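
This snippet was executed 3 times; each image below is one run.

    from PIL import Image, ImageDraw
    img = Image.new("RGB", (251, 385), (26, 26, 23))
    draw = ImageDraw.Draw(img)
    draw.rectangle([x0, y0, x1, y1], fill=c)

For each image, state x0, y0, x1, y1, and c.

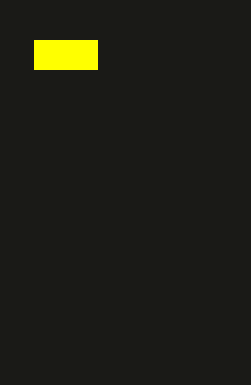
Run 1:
x0 = 34
y0 = 40
x1 = 97
y1 = 69
c = 'yellow'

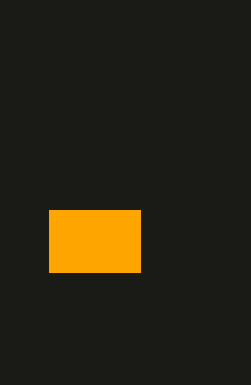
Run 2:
x0 = 49
y0 = 210
x1 = 140
y1 = 272
c = 'orange'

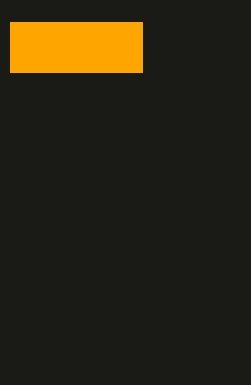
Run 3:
x0 = 10, y0 = 22, x1 = 142, y1 = 72, c = 'orange'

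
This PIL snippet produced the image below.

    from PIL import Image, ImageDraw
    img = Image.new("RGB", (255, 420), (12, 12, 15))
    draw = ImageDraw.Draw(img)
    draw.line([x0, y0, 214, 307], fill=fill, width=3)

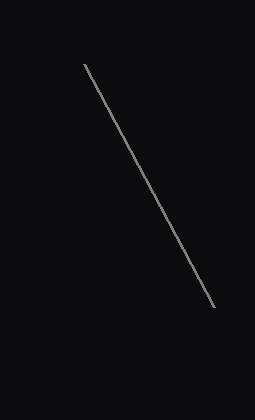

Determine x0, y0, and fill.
x0 = 84, y0 = 64, fill = 'gray'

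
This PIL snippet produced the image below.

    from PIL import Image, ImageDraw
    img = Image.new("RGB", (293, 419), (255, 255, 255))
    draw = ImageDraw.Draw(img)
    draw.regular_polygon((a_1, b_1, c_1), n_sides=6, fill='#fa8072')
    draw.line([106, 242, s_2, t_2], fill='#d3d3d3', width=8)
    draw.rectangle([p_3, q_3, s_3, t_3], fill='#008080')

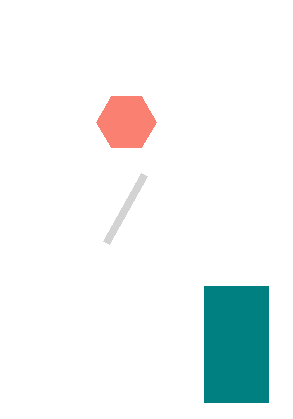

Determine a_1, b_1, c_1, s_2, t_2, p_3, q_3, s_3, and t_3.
a_1 = 126; b_1 = 122; c_1 = 30; s_2 = 144; t_2 = 174; p_3 = 204; q_3 = 286; s_3 = 268; t_3 = 402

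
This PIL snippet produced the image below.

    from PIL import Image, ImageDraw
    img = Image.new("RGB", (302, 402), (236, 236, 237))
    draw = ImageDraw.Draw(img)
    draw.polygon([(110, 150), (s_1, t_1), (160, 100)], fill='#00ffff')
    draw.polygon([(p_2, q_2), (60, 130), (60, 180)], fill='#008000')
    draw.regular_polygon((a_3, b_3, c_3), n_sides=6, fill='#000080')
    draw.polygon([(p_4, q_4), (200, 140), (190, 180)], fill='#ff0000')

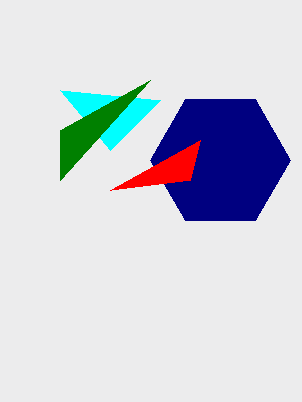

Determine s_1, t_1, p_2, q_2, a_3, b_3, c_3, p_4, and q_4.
s_1 = 60
t_1 = 90
p_2 = 150
q_2 = 80
a_3 = 220
b_3 = 160
c_3 = 70
p_4 = 110
q_4 = 190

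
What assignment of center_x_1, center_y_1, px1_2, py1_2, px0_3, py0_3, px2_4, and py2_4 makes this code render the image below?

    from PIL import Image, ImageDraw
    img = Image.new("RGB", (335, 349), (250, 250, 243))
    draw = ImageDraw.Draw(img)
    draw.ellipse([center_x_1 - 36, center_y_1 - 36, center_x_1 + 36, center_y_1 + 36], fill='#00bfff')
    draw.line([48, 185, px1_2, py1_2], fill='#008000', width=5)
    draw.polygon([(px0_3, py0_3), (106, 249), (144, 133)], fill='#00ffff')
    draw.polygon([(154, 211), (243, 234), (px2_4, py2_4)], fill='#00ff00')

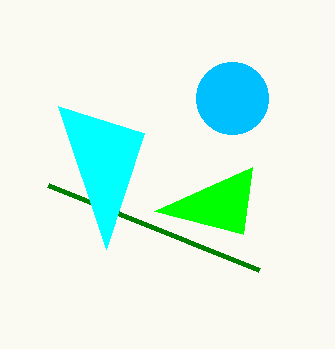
center_x_1 = 232
center_y_1 = 98
px1_2 = 259
py1_2 = 270
px0_3 = 58
py0_3 = 106
px2_4 = 252
py2_4 = 167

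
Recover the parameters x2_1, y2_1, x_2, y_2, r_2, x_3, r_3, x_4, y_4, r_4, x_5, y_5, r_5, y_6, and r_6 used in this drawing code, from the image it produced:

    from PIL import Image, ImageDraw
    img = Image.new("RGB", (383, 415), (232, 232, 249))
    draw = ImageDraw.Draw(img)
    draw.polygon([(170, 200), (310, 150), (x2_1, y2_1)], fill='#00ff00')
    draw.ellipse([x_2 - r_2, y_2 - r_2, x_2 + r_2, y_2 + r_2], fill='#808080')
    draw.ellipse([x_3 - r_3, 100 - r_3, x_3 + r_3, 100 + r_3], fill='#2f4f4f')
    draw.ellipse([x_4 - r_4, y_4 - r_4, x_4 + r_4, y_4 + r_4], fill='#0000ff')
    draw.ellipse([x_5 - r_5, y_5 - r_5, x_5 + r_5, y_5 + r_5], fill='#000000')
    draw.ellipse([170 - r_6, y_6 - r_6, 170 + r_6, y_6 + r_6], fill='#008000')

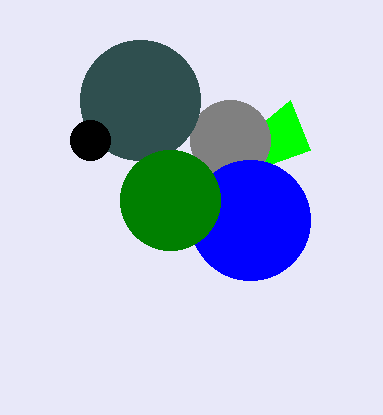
x2_1 = 290, y2_1 = 100, x_2 = 230, y_2 = 140, r_2 = 40, x_3 = 140, r_3 = 60, x_4 = 250, y_4 = 220, r_4 = 60, x_5 = 90, y_5 = 140, r_5 = 20, y_6 = 200, r_6 = 50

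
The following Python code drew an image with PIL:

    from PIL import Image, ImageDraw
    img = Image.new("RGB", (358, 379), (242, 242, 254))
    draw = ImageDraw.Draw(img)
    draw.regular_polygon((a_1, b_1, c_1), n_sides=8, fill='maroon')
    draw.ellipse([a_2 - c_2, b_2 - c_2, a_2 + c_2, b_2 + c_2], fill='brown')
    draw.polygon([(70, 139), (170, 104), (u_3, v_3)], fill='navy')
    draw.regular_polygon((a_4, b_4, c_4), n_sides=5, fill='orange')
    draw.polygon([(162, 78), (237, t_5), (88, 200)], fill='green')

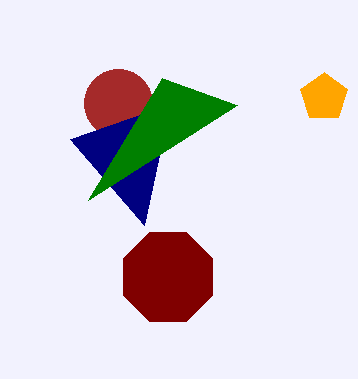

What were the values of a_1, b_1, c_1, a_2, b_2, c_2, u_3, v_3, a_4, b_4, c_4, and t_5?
a_1 = 168, b_1 = 277, c_1 = 48, a_2 = 118, b_2 = 103, c_2 = 34, u_3 = 144, v_3 = 225, a_4 = 324, b_4 = 97, c_4 = 25, t_5 = 105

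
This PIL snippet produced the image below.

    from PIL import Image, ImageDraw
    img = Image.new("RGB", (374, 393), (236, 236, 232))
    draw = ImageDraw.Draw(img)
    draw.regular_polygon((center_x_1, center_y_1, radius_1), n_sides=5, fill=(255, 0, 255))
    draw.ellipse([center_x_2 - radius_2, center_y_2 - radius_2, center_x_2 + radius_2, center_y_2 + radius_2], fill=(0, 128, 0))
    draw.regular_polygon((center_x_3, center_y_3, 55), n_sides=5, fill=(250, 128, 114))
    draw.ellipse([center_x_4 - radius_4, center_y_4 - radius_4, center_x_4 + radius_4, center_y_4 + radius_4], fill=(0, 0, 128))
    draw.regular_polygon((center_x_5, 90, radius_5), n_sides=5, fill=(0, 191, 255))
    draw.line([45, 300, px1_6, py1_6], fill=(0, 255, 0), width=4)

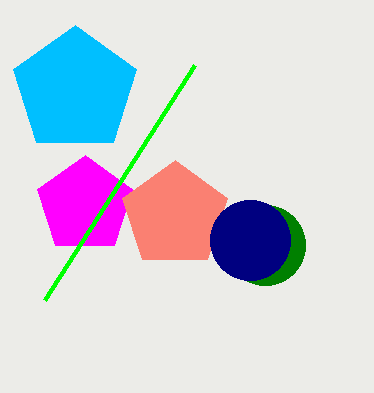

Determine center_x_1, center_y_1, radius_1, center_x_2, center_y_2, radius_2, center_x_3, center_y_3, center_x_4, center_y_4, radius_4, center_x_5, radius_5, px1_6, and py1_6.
center_x_1 = 85
center_y_1 = 205
radius_1 = 50
center_x_2 = 265
center_y_2 = 245
radius_2 = 40
center_x_3 = 175
center_y_3 = 215
center_x_4 = 250
center_y_4 = 240
radius_4 = 40
center_x_5 = 75
radius_5 = 65
px1_6 = 195
py1_6 = 65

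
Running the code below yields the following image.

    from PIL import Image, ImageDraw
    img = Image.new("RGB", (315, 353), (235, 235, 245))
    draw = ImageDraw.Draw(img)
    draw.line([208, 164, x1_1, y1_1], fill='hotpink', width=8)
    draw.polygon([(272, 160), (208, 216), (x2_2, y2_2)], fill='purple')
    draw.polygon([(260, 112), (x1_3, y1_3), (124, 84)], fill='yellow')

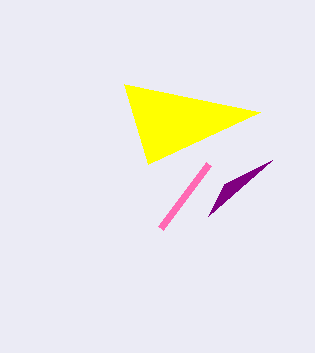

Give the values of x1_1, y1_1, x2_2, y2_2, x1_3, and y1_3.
x1_1 = 160, y1_1 = 228, x2_2 = 224, y2_2 = 184, x1_3 = 148, y1_3 = 164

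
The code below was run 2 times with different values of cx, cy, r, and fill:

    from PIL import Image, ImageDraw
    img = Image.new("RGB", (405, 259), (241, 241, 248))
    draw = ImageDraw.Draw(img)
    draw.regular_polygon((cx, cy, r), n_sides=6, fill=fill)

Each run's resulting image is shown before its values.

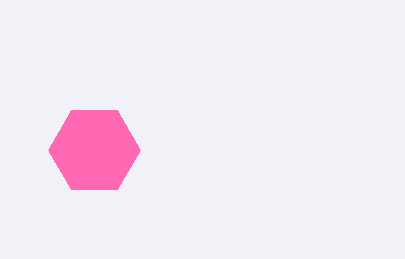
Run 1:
cx = 94
cy = 150
r = 46
fill = 'hotpink'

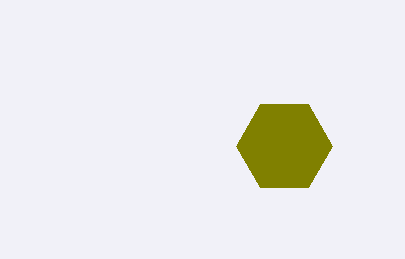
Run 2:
cx = 284
cy = 146
r = 48
fill = 'olive'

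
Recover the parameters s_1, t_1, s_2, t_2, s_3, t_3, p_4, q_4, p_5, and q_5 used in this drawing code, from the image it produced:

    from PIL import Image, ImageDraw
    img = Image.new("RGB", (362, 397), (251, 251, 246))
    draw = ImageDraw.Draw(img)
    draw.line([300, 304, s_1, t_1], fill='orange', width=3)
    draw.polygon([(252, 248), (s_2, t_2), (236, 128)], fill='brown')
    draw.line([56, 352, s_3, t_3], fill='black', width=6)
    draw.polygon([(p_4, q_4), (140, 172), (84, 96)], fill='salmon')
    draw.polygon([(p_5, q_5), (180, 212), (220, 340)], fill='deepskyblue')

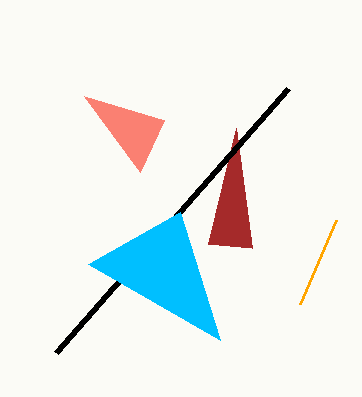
s_1 = 336
t_1 = 220
s_2 = 208
t_2 = 244
s_3 = 288
t_3 = 88
p_4 = 164
q_4 = 120
p_5 = 88
q_5 = 264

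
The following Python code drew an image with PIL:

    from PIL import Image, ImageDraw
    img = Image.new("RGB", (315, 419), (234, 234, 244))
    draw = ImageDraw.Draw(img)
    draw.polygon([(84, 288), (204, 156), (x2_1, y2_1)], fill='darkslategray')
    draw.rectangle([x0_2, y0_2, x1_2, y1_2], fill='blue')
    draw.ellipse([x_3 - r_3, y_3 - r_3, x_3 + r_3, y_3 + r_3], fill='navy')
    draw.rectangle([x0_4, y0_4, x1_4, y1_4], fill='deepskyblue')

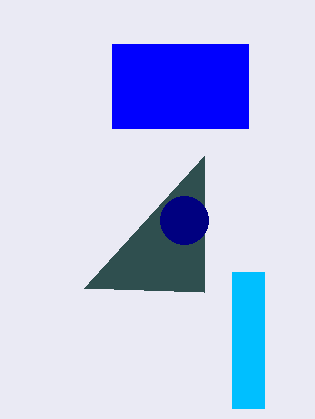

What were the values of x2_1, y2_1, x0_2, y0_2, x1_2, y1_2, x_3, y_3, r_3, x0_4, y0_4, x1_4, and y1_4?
x2_1 = 204
y2_1 = 292
x0_2 = 112
y0_2 = 44
x1_2 = 248
y1_2 = 128
x_3 = 184
y_3 = 220
r_3 = 24
x0_4 = 232
y0_4 = 272
x1_4 = 264
y1_4 = 408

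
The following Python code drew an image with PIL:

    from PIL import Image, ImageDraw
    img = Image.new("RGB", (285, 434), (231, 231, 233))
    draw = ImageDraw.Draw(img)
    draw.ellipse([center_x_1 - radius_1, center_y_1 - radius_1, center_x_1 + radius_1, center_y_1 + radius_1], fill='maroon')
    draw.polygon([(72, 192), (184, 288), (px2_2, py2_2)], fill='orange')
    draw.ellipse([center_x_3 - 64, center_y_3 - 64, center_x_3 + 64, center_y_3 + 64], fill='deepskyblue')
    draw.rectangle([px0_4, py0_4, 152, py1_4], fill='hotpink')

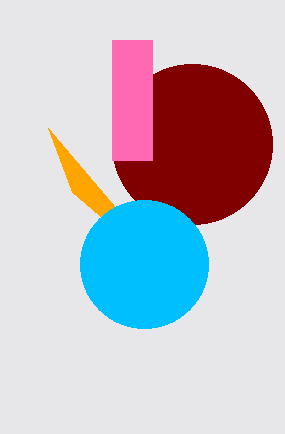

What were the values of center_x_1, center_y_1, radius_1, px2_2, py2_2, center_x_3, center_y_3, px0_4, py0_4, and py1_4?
center_x_1 = 192, center_y_1 = 144, radius_1 = 80, px2_2 = 48, py2_2 = 128, center_x_3 = 144, center_y_3 = 264, px0_4 = 112, py0_4 = 40, py1_4 = 160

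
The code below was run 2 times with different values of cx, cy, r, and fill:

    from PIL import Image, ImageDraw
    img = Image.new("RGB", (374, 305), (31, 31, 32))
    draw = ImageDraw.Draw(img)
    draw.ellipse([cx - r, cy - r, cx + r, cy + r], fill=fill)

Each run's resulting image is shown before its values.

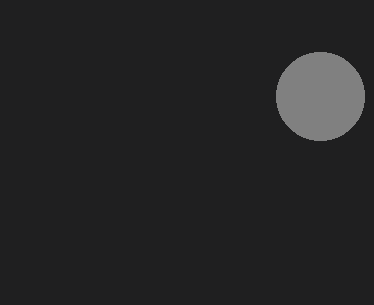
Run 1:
cx = 320
cy = 96
r = 44
fill = 'gray'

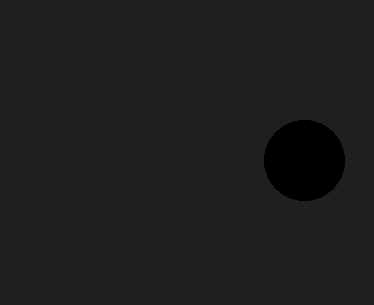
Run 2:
cx = 304; cy = 160; r = 40; fill = 'black'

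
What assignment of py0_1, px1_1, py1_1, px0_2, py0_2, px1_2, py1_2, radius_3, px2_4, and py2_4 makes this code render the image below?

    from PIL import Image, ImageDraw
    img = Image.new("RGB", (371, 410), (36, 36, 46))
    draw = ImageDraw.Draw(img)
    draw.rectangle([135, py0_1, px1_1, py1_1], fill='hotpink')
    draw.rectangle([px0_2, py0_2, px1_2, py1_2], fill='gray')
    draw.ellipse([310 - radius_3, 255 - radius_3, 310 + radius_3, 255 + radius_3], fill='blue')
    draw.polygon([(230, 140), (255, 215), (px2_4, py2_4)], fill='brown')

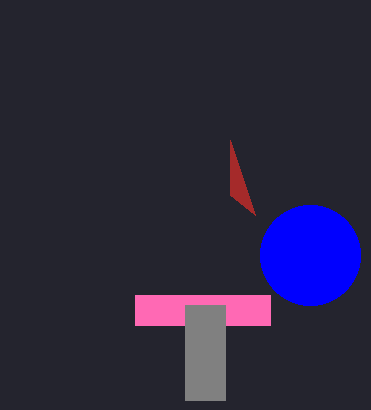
py0_1 = 295; px1_1 = 270; py1_1 = 325; px0_2 = 185; py0_2 = 305; px1_2 = 225; py1_2 = 400; radius_3 = 50; px2_4 = 230; py2_4 = 195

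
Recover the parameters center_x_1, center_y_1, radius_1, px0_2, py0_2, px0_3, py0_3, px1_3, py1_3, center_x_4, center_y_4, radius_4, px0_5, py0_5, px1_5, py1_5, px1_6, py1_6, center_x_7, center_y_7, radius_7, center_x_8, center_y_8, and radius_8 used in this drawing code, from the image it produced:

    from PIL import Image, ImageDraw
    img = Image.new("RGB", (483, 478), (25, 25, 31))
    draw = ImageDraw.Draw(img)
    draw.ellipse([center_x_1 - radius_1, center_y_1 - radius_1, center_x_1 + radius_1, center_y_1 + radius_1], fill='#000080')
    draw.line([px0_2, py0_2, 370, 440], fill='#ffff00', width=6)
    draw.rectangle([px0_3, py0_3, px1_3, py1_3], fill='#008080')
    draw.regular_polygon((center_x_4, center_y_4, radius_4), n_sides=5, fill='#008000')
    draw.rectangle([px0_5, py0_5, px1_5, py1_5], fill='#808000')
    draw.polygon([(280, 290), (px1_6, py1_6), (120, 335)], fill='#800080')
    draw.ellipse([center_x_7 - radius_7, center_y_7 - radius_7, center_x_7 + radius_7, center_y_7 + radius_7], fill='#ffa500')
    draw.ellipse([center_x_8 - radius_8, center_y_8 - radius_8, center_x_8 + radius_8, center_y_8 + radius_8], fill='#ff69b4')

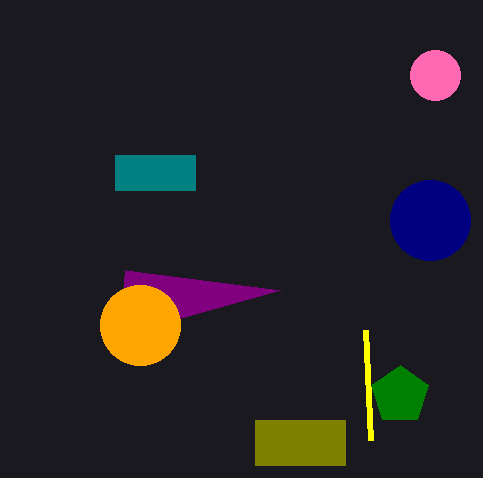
center_x_1 = 430; center_y_1 = 220; radius_1 = 40; px0_2 = 365; py0_2 = 330; px0_3 = 115; py0_3 = 155; px1_3 = 195; py1_3 = 190; center_x_4 = 400; center_y_4 = 395; radius_4 = 30; px0_5 = 255; py0_5 = 420; px1_5 = 345; py1_5 = 465; px1_6 = 125; py1_6 = 270; center_x_7 = 140; center_y_7 = 325; radius_7 = 40; center_x_8 = 435; center_y_8 = 75; radius_8 = 25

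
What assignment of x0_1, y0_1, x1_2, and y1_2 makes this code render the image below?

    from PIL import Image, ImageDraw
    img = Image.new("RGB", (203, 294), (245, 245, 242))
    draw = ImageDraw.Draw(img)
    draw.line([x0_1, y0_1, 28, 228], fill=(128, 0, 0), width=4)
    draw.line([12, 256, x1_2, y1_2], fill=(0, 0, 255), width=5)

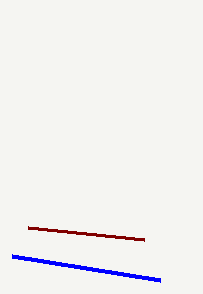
x0_1 = 144
y0_1 = 240
x1_2 = 160
y1_2 = 280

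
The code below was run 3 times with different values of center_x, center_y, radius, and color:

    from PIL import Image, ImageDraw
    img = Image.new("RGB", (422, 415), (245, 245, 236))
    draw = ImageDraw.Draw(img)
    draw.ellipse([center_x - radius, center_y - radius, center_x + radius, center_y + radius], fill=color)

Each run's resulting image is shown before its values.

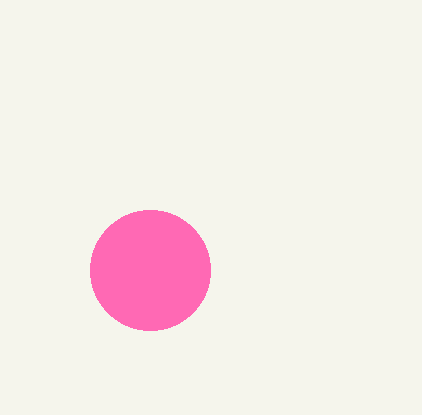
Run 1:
center_x = 150
center_y = 270
radius = 60
color = 'hotpink'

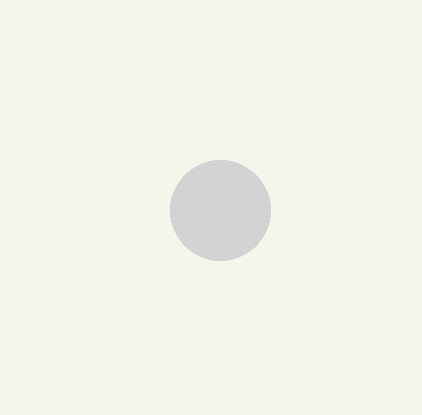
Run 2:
center_x = 220, center_y = 210, radius = 50, color = 'lightgray'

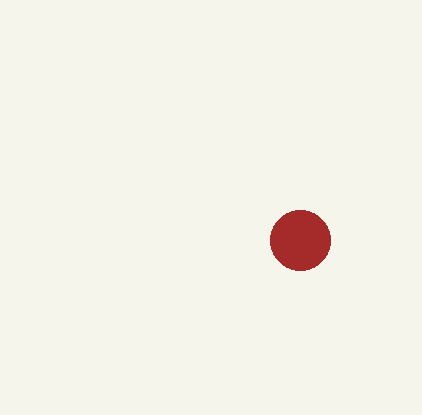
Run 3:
center_x = 300
center_y = 240
radius = 30
color = 'brown'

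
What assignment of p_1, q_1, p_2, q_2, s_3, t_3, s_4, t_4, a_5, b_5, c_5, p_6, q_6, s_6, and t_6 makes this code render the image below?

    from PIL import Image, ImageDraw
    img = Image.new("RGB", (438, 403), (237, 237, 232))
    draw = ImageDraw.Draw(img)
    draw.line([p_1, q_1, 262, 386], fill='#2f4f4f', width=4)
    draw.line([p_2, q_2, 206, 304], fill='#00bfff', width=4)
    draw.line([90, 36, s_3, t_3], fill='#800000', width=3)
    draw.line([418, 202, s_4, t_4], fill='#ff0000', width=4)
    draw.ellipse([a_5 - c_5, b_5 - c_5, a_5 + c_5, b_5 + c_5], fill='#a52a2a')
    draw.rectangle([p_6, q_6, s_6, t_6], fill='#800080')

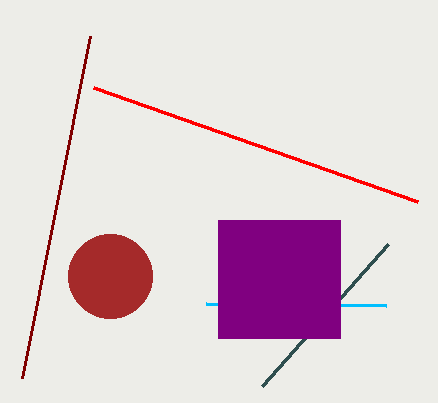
p_1 = 388, q_1 = 244, p_2 = 386, q_2 = 306, s_3 = 22, t_3 = 378, s_4 = 94, t_4 = 88, a_5 = 110, b_5 = 276, c_5 = 42, p_6 = 218, q_6 = 220, s_6 = 340, t_6 = 338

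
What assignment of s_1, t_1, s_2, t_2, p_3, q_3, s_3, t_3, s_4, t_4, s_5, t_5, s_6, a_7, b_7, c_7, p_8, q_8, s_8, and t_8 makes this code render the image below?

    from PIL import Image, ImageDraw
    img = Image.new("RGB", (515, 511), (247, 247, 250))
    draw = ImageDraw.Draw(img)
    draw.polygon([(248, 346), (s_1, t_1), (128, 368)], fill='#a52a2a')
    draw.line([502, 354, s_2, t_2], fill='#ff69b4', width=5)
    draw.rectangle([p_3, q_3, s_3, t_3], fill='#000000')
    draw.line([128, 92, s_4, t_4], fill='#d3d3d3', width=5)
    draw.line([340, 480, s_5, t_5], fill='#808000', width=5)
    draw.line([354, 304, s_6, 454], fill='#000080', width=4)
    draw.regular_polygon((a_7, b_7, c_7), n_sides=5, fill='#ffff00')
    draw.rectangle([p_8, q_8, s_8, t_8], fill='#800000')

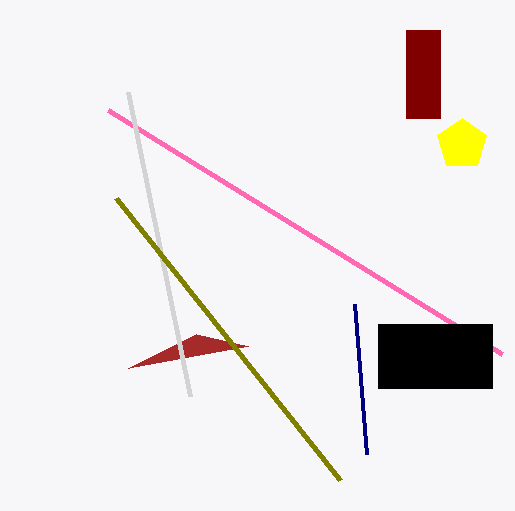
s_1 = 196
t_1 = 334
s_2 = 108
t_2 = 110
p_3 = 378
q_3 = 324
s_3 = 492
t_3 = 388
s_4 = 190
t_4 = 396
s_5 = 116
t_5 = 198
s_6 = 366
a_7 = 462
b_7 = 144
c_7 = 26
p_8 = 406
q_8 = 30
s_8 = 440
t_8 = 118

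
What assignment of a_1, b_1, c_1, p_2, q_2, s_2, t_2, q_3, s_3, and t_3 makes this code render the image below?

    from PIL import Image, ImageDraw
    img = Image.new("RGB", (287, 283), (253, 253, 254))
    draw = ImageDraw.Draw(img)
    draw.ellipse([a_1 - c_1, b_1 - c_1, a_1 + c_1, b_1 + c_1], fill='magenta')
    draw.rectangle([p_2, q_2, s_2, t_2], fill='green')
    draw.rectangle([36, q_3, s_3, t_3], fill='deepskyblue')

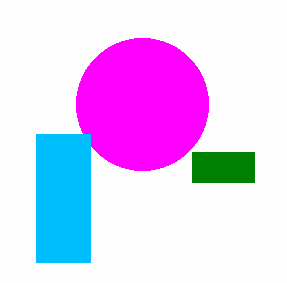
a_1 = 142, b_1 = 104, c_1 = 66, p_2 = 192, q_2 = 152, s_2 = 254, t_2 = 182, q_3 = 134, s_3 = 90, t_3 = 262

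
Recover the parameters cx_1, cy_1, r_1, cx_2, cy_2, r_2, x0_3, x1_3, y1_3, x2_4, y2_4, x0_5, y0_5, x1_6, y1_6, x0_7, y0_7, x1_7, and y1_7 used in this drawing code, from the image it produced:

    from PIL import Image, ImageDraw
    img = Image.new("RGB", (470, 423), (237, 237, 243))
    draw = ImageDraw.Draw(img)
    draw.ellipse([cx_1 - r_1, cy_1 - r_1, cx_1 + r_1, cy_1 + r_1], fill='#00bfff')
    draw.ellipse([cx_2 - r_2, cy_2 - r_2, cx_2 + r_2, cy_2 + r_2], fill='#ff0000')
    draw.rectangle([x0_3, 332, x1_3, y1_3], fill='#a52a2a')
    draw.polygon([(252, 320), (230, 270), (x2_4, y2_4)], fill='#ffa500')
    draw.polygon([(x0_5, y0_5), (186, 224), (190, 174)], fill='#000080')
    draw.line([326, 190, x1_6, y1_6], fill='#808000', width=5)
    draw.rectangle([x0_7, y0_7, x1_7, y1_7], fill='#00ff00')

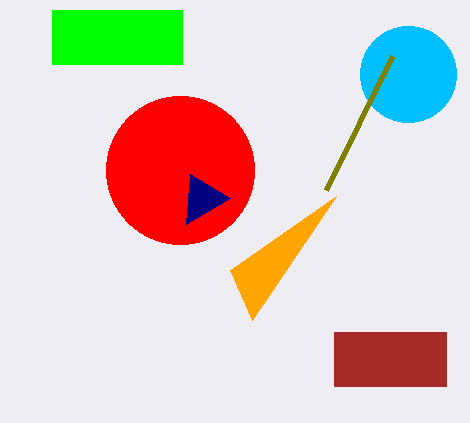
cx_1 = 408, cy_1 = 74, r_1 = 48, cx_2 = 180, cy_2 = 170, r_2 = 74, x0_3 = 334, x1_3 = 446, y1_3 = 386, x2_4 = 336, y2_4 = 196, x0_5 = 230, y0_5 = 198, x1_6 = 392, y1_6 = 56, x0_7 = 52, y0_7 = 10, x1_7 = 182, y1_7 = 64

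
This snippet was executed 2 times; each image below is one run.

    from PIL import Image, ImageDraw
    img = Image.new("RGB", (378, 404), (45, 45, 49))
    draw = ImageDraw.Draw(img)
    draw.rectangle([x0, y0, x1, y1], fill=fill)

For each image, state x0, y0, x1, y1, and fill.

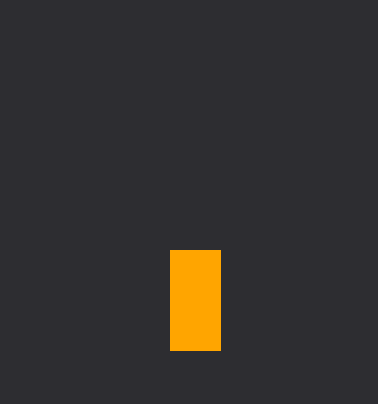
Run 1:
x0 = 170; y0 = 250; x1 = 220; y1 = 350; fill = 'orange'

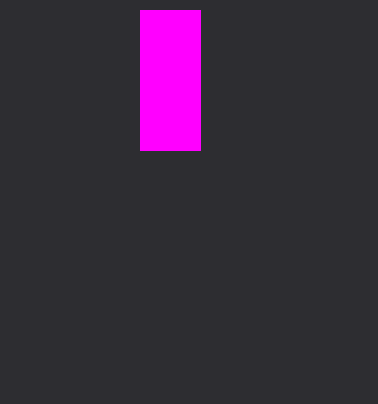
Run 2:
x0 = 140, y0 = 10, x1 = 200, y1 = 150, fill = 'magenta'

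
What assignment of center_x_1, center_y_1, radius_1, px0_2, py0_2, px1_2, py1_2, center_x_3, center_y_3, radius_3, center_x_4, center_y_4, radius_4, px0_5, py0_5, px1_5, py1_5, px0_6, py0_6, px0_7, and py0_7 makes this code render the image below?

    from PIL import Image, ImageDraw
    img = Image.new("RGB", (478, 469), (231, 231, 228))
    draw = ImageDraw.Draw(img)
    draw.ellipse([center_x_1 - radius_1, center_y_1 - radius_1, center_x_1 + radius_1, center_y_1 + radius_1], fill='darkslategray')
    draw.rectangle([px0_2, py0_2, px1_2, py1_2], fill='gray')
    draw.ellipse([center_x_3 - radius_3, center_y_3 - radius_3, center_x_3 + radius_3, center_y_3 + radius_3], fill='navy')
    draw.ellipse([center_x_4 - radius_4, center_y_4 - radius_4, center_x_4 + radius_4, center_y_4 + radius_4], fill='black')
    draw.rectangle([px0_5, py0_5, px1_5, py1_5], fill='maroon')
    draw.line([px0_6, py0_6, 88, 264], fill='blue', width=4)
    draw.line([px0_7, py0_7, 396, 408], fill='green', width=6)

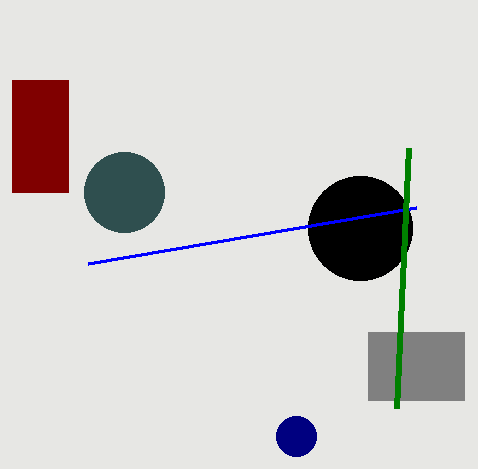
center_x_1 = 124
center_y_1 = 192
radius_1 = 40
px0_2 = 368
py0_2 = 332
px1_2 = 464
py1_2 = 400
center_x_3 = 296
center_y_3 = 436
radius_3 = 20
center_x_4 = 360
center_y_4 = 228
radius_4 = 52
px0_5 = 12
py0_5 = 80
px1_5 = 68
py1_5 = 192
px0_6 = 416
py0_6 = 208
px0_7 = 408
py0_7 = 148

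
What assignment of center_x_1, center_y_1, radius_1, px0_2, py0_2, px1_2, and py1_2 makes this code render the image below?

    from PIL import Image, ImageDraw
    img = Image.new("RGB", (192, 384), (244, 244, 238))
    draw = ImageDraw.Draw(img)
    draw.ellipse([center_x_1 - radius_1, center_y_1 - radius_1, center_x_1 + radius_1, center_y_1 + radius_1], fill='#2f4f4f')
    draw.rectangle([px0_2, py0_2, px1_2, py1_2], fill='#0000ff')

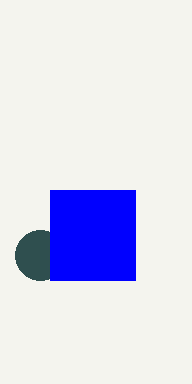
center_x_1 = 40, center_y_1 = 255, radius_1 = 25, px0_2 = 50, py0_2 = 190, px1_2 = 135, py1_2 = 280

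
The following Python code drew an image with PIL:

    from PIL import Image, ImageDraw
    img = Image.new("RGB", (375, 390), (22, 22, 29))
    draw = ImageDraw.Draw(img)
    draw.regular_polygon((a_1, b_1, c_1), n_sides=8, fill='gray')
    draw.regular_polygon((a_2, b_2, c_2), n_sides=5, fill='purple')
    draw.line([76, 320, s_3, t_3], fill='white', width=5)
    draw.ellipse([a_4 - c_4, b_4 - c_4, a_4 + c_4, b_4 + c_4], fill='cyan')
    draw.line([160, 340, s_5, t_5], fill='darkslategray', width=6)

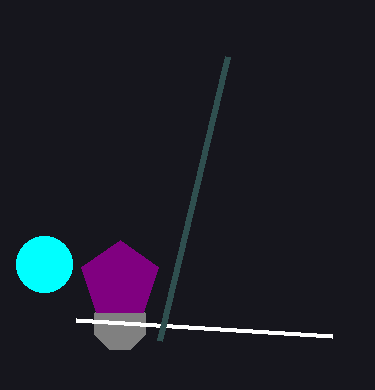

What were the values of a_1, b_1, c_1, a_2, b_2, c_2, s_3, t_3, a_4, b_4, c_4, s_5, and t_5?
a_1 = 120; b_1 = 324; c_1 = 28; a_2 = 120; b_2 = 280; c_2 = 40; s_3 = 332; t_3 = 336; a_4 = 44; b_4 = 264; c_4 = 28; s_5 = 228; t_5 = 56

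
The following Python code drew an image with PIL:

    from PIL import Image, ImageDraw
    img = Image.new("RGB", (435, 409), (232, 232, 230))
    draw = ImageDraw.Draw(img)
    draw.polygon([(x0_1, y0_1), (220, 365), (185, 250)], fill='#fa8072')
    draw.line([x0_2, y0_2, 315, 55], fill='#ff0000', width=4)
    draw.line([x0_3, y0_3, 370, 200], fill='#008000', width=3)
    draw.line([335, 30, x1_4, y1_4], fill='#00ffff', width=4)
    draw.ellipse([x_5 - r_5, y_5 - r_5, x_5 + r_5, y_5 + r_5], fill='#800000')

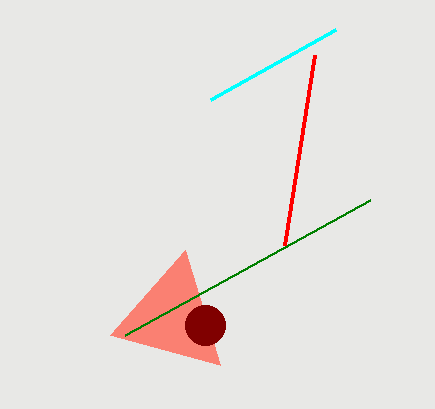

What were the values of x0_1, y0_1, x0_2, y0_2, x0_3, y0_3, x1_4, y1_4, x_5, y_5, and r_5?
x0_1 = 110
y0_1 = 335
x0_2 = 285
y0_2 = 245
x0_3 = 125
y0_3 = 335
x1_4 = 210
y1_4 = 100
x_5 = 205
y_5 = 325
r_5 = 20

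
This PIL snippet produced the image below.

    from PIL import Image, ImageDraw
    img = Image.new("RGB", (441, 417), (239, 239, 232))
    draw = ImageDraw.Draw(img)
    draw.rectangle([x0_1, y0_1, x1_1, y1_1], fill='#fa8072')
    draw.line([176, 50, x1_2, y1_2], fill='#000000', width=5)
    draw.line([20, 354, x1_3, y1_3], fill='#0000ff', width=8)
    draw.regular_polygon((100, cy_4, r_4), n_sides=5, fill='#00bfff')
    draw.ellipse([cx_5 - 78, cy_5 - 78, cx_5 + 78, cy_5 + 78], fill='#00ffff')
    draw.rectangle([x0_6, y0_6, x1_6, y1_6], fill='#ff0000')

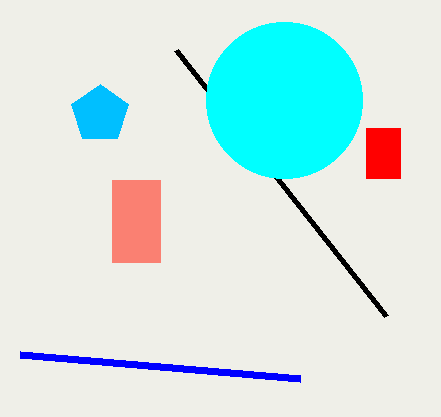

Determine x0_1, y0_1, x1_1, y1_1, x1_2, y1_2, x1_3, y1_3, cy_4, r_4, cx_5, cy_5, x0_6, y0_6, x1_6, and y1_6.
x0_1 = 112
y0_1 = 180
x1_1 = 160
y1_1 = 262
x1_2 = 386
y1_2 = 316
x1_3 = 300
y1_3 = 378
cy_4 = 114
r_4 = 30
cx_5 = 284
cy_5 = 100
x0_6 = 366
y0_6 = 128
x1_6 = 400
y1_6 = 178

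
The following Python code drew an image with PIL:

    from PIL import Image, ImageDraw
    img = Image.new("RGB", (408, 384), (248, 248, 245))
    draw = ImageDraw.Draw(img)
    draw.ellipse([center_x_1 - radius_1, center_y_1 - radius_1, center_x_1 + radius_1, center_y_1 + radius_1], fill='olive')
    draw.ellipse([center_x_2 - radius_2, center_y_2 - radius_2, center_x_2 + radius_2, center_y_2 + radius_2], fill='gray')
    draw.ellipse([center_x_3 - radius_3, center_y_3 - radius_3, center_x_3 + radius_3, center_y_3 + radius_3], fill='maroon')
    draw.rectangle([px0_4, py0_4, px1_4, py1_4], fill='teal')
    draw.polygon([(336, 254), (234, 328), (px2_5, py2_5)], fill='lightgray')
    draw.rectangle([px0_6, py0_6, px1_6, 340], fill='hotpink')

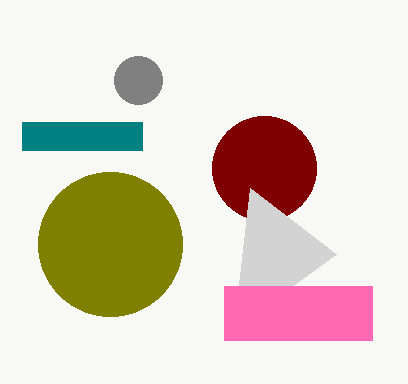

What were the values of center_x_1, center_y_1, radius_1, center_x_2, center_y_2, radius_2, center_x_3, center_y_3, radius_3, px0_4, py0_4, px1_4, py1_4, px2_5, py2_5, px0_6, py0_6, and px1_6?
center_x_1 = 110, center_y_1 = 244, radius_1 = 72, center_x_2 = 138, center_y_2 = 80, radius_2 = 24, center_x_3 = 264, center_y_3 = 168, radius_3 = 52, px0_4 = 22, py0_4 = 122, px1_4 = 142, py1_4 = 150, px2_5 = 250, py2_5 = 188, px0_6 = 224, py0_6 = 286, px1_6 = 372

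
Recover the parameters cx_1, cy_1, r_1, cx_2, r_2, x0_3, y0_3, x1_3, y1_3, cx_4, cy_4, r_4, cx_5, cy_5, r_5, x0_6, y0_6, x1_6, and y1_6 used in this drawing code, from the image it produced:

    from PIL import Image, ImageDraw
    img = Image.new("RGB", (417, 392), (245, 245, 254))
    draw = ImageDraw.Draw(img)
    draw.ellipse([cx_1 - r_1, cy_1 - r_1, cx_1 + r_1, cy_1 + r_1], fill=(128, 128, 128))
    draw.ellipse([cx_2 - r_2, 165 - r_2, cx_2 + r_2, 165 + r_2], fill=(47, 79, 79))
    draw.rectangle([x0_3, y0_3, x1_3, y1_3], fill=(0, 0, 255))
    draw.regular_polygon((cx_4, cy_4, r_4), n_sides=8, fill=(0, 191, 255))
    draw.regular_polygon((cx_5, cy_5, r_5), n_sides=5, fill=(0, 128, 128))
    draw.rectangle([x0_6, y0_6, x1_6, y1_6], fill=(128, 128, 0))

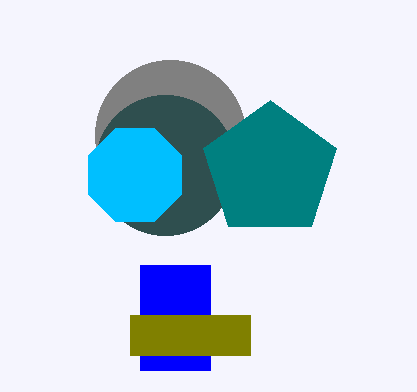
cx_1 = 170, cy_1 = 135, r_1 = 75, cx_2 = 165, r_2 = 70, x0_3 = 140, y0_3 = 265, x1_3 = 210, y1_3 = 370, cx_4 = 135, cy_4 = 175, r_4 = 50, cx_5 = 270, cy_5 = 170, r_5 = 70, x0_6 = 130, y0_6 = 315, x1_6 = 250, y1_6 = 355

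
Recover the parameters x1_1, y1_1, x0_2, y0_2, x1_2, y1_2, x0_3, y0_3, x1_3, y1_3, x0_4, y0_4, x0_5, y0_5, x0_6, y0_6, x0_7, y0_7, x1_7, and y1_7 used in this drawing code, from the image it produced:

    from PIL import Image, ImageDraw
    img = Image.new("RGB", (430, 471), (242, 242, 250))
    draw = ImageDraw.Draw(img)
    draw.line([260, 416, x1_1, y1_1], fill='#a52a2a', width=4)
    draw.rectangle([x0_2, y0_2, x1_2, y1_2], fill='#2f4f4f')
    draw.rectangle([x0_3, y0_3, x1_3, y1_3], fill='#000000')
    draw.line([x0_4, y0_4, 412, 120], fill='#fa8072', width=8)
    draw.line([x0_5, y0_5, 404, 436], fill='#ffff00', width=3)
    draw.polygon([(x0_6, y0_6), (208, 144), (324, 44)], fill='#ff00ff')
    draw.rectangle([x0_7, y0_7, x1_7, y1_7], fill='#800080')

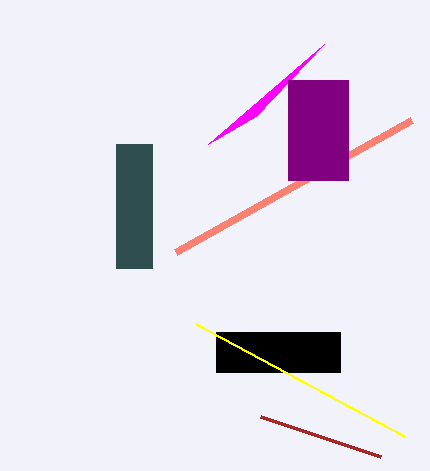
x1_1 = 380; y1_1 = 456; x0_2 = 116; y0_2 = 144; x1_2 = 152; y1_2 = 268; x0_3 = 216; y0_3 = 332; x1_3 = 340; y1_3 = 372; x0_4 = 176; y0_4 = 252; x0_5 = 196; y0_5 = 324; x0_6 = 256; y0_6 = 116; x0_7 = 288; y0_7 = 80; x1_7 = 348; y1_7 = 180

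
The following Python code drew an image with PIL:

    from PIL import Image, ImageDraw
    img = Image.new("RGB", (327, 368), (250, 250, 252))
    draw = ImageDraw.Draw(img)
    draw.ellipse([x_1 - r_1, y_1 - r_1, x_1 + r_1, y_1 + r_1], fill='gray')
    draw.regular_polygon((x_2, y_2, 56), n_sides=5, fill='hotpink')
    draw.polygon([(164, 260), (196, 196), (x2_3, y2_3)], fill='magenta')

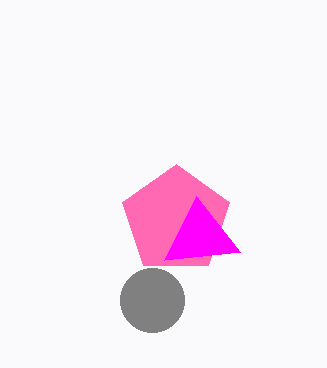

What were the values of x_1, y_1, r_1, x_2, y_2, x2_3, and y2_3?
x_1 = 152, y_1 = 300, r_1 = 32, x_2 = 176, y_2 = 220, x2_3 = 240, y2_3 = 252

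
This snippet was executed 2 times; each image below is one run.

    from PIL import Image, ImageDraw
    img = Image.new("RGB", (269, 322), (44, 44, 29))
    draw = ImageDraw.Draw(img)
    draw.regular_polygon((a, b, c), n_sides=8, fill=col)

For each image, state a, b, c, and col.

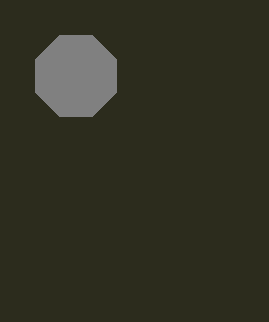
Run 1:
a = 76; b = 76; c = 44; col = 'gray'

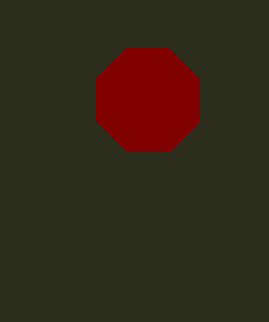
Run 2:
a = 148, b = 100, c = 56, col = 'maroon'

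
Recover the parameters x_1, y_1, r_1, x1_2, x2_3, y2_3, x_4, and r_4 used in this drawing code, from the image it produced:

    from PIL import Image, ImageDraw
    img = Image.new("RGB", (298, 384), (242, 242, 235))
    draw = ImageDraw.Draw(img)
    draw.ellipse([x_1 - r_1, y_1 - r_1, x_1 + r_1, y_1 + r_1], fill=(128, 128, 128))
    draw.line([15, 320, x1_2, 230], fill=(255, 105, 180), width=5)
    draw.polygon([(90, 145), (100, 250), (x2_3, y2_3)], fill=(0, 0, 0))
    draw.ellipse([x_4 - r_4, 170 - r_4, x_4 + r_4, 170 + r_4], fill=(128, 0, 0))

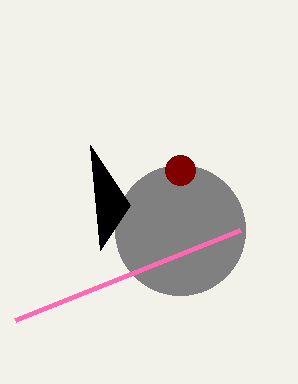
x_1 = 180
y_1 = 230
r_1 = 65
x1_2 = 240
x2_3 = 130
y2_3 = 205
x_4 = 180
r_4 = 15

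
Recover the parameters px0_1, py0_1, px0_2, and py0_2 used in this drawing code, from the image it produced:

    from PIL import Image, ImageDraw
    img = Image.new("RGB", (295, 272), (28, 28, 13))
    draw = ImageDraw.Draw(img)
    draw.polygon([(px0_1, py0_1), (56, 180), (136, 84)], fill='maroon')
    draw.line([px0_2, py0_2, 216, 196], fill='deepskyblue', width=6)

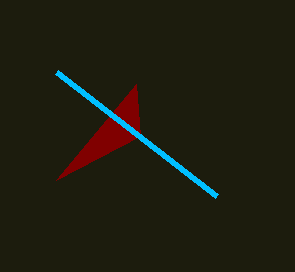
px0_1 = 140; py0_1 = 136; px0_2 = 56; py0_2 = 72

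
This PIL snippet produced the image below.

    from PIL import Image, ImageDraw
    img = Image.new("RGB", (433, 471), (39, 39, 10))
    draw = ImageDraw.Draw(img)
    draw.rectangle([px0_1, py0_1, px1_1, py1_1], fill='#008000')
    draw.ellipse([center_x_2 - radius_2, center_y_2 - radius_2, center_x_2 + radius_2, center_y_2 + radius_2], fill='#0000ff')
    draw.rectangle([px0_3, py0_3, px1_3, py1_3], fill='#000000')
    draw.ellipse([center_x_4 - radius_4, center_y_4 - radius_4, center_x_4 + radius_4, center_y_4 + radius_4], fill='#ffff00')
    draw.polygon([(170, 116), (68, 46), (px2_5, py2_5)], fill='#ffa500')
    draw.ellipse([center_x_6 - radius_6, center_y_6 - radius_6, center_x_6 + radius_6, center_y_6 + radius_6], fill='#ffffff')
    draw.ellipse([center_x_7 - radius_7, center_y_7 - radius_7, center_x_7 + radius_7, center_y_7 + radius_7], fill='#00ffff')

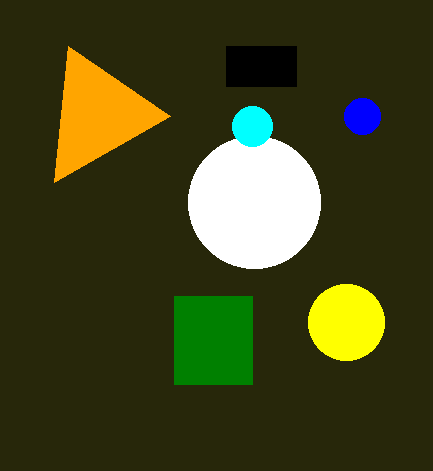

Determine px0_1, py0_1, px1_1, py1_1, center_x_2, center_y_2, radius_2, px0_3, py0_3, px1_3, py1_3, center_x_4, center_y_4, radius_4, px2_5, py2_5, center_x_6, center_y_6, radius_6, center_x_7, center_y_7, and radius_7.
px0_1 = 174
py0_1 = 296
px1_1 = 252
py1_1 = 384
center_x_2 = 362
center_y_2 = 116
radius_2 = 18
px0_3 = 226
py0_3 = 46
px1_3 = 296
py1_3 = 86
center_x_4 = 346
center_y_4 = 322
radius_4 = 38
px2_5 = 54
py2_5 = 182
center_x_6 = 254
center_y_6 = 202
radius_6 = 66
center_x_7 = 252
center_y_7 = 126
radius_7 = 20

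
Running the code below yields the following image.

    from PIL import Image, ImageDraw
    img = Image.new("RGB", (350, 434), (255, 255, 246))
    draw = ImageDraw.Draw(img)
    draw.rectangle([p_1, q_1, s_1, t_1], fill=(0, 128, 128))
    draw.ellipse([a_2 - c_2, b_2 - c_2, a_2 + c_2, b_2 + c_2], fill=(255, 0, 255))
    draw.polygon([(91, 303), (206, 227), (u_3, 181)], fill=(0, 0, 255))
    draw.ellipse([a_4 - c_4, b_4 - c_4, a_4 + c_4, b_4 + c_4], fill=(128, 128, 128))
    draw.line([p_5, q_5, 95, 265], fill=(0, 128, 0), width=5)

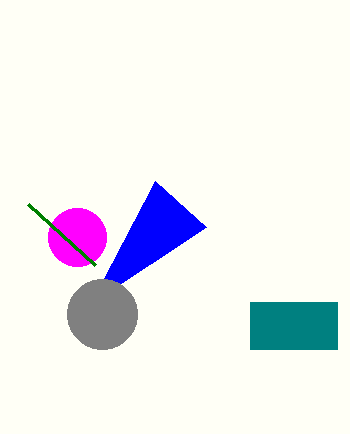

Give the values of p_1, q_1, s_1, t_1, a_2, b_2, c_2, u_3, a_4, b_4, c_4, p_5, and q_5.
p_1 = 250, q_1 = 302, s_1 = 337, t_1 = 349, a_2 = 77, b_2 = 237, c_2 = 29, u_3 = 155, a_4 = 102, b_4 = 314, c_4 = 35, p_5 = 28, q_5 = 204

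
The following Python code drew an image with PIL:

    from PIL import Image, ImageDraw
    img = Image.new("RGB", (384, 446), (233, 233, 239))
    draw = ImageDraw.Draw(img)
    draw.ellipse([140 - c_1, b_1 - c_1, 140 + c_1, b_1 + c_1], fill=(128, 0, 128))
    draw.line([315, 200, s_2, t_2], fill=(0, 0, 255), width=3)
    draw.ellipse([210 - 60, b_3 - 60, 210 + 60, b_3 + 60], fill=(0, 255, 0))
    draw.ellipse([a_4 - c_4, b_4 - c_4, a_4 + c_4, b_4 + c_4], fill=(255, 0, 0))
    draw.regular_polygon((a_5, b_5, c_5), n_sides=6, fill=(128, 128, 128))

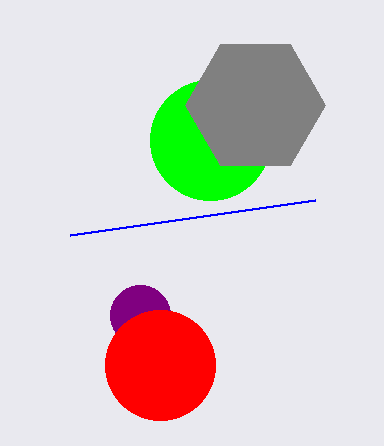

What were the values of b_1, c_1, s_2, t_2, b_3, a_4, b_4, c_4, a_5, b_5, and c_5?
b_1 = 315; c_1 = 30; s_2 = 70; t_2 = 235; b_3 = 140; a_4 = 160; b_4 = 365; c_4 = 55; a_5 = 255; b_5 = 105; c_5 = 70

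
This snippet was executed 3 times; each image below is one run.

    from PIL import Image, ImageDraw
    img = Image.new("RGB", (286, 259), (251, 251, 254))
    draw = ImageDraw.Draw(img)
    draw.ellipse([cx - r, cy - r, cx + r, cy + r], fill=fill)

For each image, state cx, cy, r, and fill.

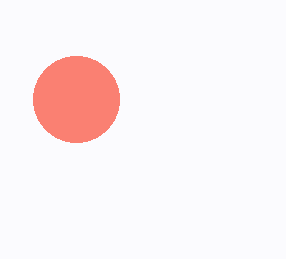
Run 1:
cx = 76; cy = 99; r = 43; fill = 'salmon'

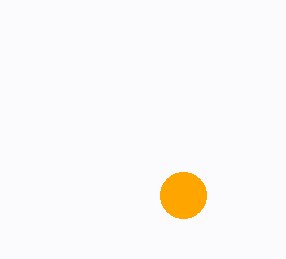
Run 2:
cx = 183
cy = 195
r = 23
fill = 'orange'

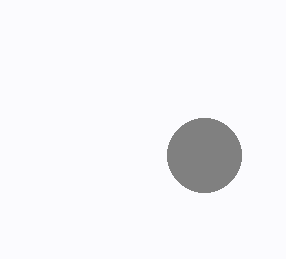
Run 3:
cx = 204, cy = 155, r = 37, fill = 'gray'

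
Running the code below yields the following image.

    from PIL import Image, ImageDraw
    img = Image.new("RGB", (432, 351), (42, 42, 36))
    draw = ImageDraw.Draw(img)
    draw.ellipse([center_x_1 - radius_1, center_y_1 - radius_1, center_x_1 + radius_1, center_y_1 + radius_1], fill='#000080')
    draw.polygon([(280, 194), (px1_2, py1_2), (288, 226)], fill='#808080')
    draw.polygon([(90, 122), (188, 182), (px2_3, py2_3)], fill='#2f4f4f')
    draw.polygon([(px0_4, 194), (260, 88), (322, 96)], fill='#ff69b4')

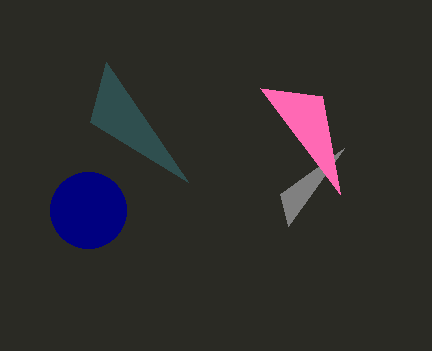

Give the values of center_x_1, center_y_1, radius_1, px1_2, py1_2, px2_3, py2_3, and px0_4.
center_x_1 = 88, center_y_1 = 210, radius_1 = 38, px1_2 = 344, py1_2 = 148, px2_3 = 106, py2_3 = 62, px0_4 = 340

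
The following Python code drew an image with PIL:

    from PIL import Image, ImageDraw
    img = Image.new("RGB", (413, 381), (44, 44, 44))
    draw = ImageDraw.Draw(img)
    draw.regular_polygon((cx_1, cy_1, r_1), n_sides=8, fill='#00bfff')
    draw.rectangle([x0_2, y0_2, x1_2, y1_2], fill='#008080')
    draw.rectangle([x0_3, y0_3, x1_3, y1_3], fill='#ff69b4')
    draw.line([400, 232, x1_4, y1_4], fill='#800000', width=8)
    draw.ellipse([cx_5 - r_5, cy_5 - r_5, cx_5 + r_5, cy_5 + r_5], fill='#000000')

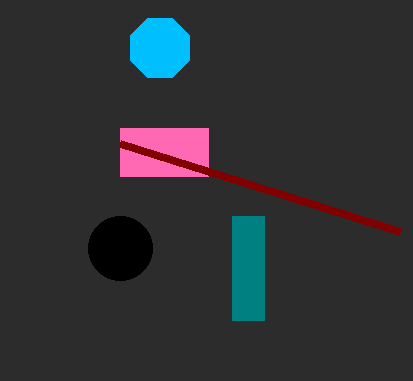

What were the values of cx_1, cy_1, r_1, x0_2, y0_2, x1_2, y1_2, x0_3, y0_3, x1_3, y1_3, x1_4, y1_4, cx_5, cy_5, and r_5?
cx_1 = 160; cy_1 = 48; r_1 = 32; x0_2 = 232; y0_2 = 216; x1_2 = 264; y1_2 = 320; x0_3 = 120; y0_3 = 128; x1_3 = 208; y1_3 = 176; x1_4 = 120; y1_4 = 144; cx_5 = 120; cy_5 = 248; r_5 = 32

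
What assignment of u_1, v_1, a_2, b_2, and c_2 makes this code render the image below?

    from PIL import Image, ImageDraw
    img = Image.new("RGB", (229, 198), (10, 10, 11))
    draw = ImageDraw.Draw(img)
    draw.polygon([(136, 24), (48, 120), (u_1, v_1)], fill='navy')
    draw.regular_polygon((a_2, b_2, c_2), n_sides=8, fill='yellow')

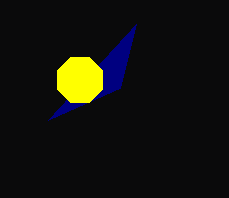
u_1 = 120, v_1 = 88, a_2 = 80, b_2 = 80, c_2 = 24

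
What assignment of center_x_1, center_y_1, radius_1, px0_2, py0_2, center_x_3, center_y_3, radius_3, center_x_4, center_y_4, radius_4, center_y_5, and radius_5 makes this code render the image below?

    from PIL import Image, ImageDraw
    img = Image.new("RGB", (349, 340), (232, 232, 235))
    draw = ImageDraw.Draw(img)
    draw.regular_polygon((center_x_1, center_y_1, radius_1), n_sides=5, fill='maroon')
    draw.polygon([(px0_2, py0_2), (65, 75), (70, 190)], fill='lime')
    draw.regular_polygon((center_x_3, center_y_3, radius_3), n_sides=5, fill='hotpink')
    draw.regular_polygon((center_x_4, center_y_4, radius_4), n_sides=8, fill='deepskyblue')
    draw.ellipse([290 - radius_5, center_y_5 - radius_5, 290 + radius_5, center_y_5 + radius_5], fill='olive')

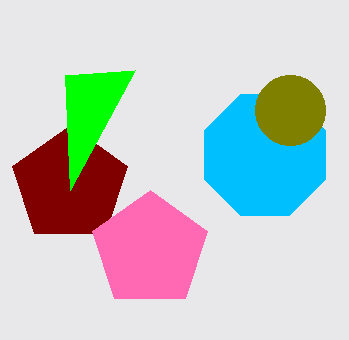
center_x_1 = 70
center_y_1 = 185
radius_1 = 60
px0_2 = 135
py0_2 = 70
center_x_3 = 150
center_y_3 = 250
radius_3 = 60
center_x_4 = 265
center_y_4 = 155
radius_4 = 65
center_y_5 = 110
radius_5 = 35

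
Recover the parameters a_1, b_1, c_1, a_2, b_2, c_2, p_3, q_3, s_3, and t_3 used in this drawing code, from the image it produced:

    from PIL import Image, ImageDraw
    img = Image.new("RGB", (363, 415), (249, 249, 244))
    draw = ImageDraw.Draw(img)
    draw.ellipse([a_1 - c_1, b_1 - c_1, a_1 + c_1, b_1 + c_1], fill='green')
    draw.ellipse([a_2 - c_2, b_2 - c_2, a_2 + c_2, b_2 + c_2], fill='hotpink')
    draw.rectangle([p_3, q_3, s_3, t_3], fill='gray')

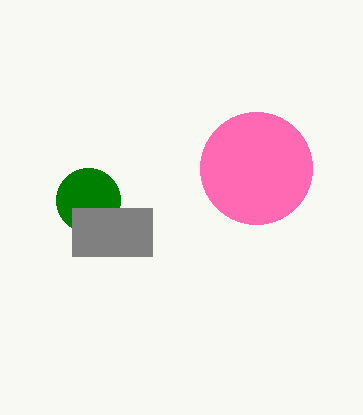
a_1 = 88; b_1 = 200; c_1 = 32; a_2 = 256; b_2 = 168; c_2 = 56; p_3 = 72; q_3 = 208; s_3 = 152; t_3 = 256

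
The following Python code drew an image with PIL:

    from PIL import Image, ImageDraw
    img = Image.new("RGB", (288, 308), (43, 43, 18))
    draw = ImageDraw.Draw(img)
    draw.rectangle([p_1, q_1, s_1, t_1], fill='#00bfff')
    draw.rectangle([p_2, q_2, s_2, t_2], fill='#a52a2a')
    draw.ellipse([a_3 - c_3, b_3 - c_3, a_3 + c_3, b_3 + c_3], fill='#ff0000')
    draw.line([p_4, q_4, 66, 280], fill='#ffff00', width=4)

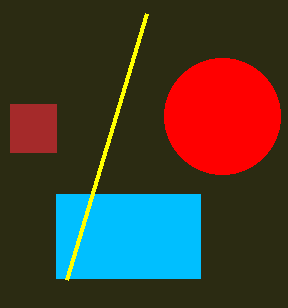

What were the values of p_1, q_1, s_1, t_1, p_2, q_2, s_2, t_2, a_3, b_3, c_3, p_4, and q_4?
p_1 = 56, q_1 = 194, s_1 = 200, t_1 = 278, p_2 = 10, q_2 = 104, s_2 = 56, t_2 = 152, a_3 = 222, b_3 = 116, c_3 = 58, p_4 = 146, q_4 = 14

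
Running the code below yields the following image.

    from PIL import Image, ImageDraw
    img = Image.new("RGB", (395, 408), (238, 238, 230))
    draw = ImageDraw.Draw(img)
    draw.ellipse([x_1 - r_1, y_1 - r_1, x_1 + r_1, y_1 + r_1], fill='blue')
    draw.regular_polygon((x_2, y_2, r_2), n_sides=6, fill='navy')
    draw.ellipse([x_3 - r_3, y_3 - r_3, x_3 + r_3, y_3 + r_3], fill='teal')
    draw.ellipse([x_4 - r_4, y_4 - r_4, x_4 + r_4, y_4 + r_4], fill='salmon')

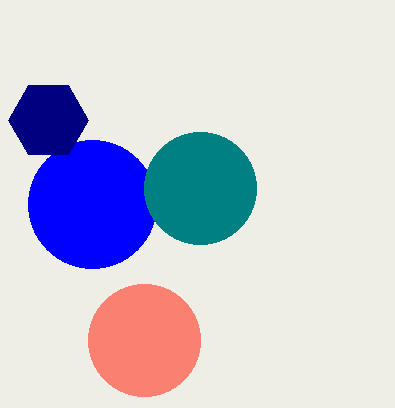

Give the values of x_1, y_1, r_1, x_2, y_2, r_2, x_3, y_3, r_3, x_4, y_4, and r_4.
x_1 = 92
y_1 = 204
r_1 = 64
x_2 = 48
y_2 = 120
r_2 = 40
x_3 = 200
y_3 = 188
r_3 = 56
x_4 = 144
y_4 = 340
r_4 = 56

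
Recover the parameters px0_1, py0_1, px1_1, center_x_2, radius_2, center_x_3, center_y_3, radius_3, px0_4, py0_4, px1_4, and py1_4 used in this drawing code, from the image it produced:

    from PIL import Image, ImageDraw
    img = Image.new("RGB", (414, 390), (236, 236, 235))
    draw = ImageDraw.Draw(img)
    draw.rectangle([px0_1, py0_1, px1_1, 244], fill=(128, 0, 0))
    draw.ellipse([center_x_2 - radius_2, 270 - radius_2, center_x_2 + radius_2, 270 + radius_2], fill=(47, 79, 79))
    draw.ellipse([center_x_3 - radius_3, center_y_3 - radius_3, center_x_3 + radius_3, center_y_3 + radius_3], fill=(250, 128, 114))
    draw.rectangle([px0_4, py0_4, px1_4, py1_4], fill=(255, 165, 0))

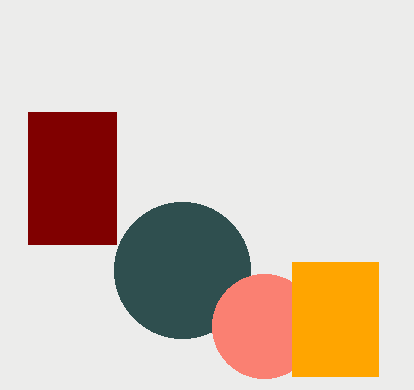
px0_1 = 28; py0_1 = 112; px1_1 = 116; center_x_2 = 182; radius_2 = 68; center_x_3 = 264; center_y_3 = 326; radius_3 = 52; px0_4 = 292; py0_4 = 262; px1_4 = 378; py1_4 = 376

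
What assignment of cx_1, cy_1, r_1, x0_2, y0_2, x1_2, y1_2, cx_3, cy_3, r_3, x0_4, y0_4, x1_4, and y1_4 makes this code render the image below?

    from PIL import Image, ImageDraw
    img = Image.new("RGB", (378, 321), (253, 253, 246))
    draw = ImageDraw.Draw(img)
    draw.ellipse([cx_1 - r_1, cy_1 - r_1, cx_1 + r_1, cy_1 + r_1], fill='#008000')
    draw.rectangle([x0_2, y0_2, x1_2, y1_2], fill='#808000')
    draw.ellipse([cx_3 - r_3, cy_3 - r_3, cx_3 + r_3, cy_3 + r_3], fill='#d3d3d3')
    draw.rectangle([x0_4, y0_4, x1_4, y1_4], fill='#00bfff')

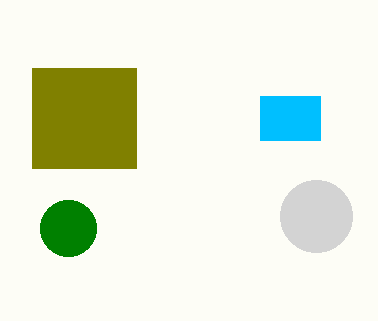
cx_1 = 68, cy_1 = 228, r_1 = 28, x0_2 = 32, y0_2 = 68, x1_2 = 136, y1_2 = 168, cx_3 = 316, cy_3 = 216, r_3 = 36, x0_4 = 260, y0_4 = 96, x1_4 = 320, y1_4 = 140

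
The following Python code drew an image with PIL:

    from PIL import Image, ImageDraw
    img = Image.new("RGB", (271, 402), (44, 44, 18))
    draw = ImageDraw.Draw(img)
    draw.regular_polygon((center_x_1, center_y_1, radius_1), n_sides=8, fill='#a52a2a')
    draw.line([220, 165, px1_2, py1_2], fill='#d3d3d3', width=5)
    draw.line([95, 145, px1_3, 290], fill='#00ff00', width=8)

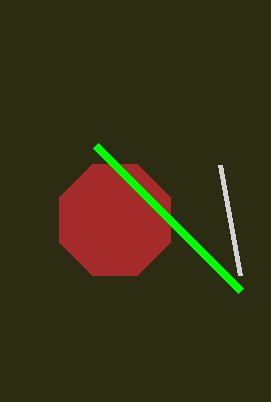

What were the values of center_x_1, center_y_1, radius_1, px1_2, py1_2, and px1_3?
center_x_1 = 115
center_y_1 = 220
radius_1 = 60
px1_2 = 240
py1_2 = 275
px1_3 = 240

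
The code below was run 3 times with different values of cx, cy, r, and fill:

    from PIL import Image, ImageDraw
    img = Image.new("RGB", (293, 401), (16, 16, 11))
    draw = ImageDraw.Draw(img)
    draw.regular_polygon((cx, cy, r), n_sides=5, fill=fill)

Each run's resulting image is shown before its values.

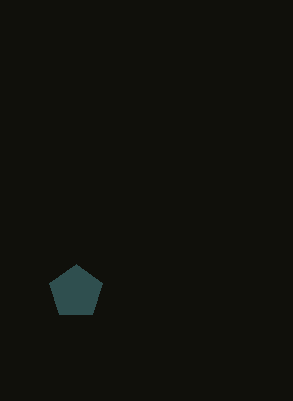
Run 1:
cx = 76; cy = 292; r = 28; fill = 'darkslategray'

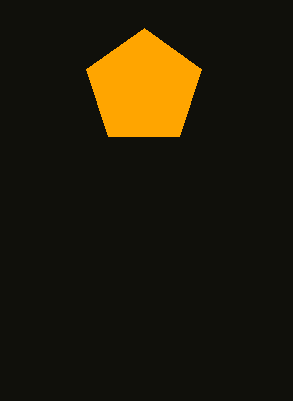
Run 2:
cx = 144
cy = 88
r = 60
fill = 'orange'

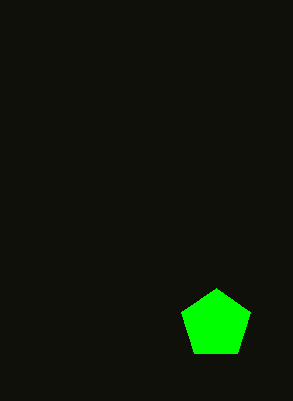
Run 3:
cx = 216, cy = 324, r = 36, fill = 'lime'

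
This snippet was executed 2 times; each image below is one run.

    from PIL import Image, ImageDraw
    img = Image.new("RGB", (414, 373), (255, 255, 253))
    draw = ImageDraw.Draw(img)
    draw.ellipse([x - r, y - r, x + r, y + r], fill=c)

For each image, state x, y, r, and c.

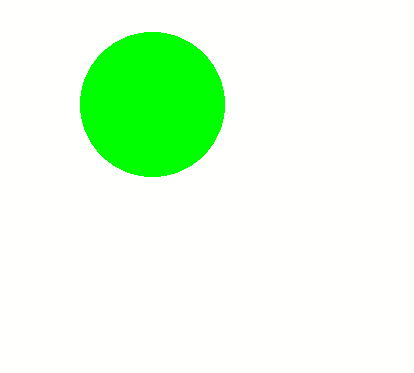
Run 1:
x = 152
y = 104
r = 72
c = 'lime'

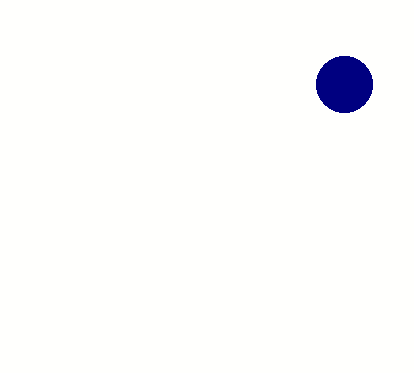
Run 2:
x = 344, y = 84, r = 28, c = 'navy'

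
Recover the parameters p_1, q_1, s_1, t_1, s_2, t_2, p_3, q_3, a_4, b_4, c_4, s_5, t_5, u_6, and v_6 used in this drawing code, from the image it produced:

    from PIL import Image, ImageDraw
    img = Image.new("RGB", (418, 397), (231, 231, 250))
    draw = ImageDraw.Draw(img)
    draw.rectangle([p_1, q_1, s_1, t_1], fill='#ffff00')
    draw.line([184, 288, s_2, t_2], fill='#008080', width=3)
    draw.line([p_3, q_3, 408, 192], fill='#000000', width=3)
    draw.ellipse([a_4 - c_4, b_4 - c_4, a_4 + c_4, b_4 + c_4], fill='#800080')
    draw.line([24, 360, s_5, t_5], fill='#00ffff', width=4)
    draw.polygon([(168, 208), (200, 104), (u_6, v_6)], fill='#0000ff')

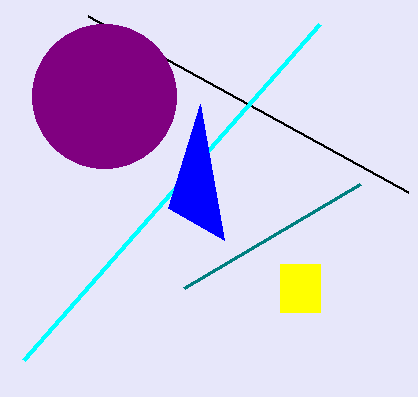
p_1 = 280; q_1 = 264; s_1 = 320; t_1 = 312; s_2 = 360; t_2 = 184; p_3 = 88; q_3 = 16; a_4 = 104; b_4 = 96; c_4 = 72; s_5 = 320; t_5 = 24; u_6 = 224; v_6 = 240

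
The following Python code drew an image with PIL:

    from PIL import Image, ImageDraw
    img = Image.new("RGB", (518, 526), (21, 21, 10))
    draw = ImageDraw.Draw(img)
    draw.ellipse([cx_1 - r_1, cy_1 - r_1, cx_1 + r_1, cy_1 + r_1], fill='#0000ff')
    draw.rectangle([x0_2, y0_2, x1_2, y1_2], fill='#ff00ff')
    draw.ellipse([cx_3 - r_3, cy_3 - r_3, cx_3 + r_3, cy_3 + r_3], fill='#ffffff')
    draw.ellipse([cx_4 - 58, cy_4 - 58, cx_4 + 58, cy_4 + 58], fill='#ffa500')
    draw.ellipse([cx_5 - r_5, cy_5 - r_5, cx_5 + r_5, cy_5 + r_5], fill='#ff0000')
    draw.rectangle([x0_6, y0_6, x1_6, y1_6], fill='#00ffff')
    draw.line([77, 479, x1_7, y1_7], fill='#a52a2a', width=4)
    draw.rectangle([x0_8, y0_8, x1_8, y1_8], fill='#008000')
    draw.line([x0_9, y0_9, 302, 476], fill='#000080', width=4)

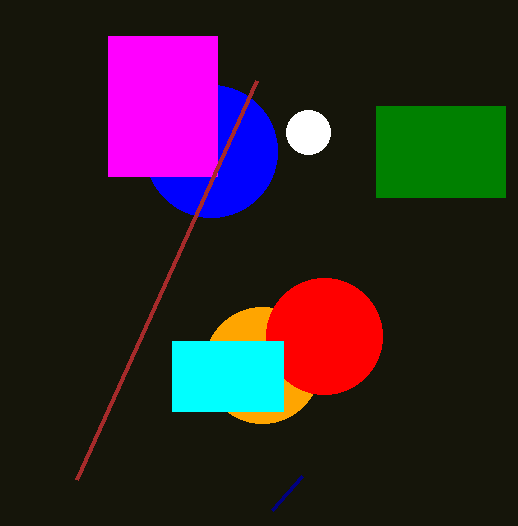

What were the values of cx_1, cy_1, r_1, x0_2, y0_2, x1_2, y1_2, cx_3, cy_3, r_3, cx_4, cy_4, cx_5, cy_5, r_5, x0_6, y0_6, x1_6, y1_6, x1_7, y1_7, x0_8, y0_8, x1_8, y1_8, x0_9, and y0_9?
cx_1 = 211, cy_1 = 151, r_1 = 66, x0_2 = 108, y0_2 = 36, x1_2 = 217, y1_2 = 176, cx_3 = 308, cy_3 = 132, r_3 = 22, cx_4 = 262, cy_4 = 365, cx_5 = 324, cy_5 = 336, r_5 = 58, x0_6 = 172, y0_6 = 341, x1_6 = 283, y1_6 = 411, x1_7 = 257, y1_7 = 80, x0_8 = 376, y0_8 = 106, x1_8 = 505, y1_8 = 197, x0_9 = 272, y0_9 = 510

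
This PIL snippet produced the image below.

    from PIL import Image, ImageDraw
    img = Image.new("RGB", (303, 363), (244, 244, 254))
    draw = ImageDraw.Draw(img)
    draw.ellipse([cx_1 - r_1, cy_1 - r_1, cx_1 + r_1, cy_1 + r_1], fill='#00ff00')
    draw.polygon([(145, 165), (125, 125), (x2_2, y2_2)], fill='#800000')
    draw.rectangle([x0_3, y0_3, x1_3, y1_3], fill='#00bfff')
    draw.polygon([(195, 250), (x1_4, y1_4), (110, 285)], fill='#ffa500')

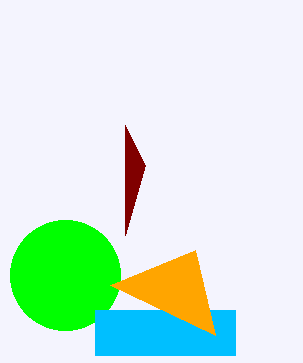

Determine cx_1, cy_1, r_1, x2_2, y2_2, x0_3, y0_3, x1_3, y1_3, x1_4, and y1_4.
cx_1 = 65; cy_1 = 275; r_1 = 55; x2_2 = 125; y2_2 = 235; x0_3 = 95; y0_3 = 310; x1_3 = 235; y1_3 = 355; x1_4 = 215; y1_4 = 335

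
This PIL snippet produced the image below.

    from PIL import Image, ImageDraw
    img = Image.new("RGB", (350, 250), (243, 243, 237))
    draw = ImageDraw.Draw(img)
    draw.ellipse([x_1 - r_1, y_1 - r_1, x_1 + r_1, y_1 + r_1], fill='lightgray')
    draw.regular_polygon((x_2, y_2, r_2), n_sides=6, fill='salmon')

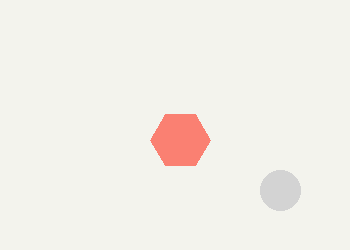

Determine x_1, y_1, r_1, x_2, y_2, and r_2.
x_1 = 280, y_1 = 190, r_1 = 20, x_2 = 180, y_2 = 140, r_2 = 30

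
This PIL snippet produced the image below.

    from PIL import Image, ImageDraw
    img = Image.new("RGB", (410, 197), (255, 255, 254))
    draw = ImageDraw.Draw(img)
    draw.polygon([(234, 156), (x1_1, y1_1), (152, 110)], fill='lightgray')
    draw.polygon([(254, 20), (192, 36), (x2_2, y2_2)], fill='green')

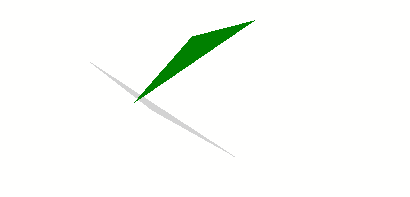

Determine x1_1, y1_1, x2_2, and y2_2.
x1_1 = 90; y1_1 = 62; x2_2 = 134; y2_2 = 102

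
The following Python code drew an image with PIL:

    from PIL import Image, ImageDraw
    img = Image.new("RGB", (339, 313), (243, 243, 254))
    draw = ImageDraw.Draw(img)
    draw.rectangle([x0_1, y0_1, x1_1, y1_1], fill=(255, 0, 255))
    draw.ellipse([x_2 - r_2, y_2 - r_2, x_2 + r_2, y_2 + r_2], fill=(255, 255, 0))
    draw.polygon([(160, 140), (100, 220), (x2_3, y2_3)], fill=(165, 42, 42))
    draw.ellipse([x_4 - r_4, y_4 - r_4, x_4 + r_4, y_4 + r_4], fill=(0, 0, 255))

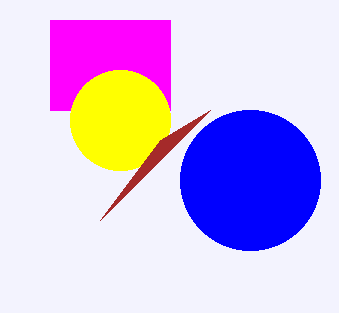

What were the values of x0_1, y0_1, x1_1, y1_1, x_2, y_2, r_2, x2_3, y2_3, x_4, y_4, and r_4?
x0_1 = 50
y0_1 = 20
x1_1 = 170
y1_1 = 110
x_2 = 120
y_2 = 120
r_2 = 50
x2_3 = 210
y2_3 = 110
x_4 = 250
y_4 = 180
r_4 = 70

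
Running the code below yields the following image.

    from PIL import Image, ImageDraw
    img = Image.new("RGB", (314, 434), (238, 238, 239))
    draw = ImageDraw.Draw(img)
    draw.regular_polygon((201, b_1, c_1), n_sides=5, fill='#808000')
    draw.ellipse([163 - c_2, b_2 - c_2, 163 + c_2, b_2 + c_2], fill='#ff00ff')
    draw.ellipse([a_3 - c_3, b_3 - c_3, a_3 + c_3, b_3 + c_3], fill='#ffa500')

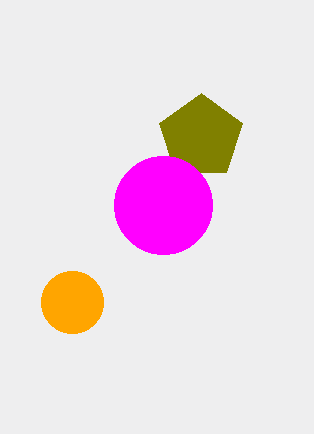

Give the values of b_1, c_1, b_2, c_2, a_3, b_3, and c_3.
b_1 = 137
c_1 = 44
b_2 = 205
c_2 = 49
a_3 = 72
b_3 = 302
c_3 = 31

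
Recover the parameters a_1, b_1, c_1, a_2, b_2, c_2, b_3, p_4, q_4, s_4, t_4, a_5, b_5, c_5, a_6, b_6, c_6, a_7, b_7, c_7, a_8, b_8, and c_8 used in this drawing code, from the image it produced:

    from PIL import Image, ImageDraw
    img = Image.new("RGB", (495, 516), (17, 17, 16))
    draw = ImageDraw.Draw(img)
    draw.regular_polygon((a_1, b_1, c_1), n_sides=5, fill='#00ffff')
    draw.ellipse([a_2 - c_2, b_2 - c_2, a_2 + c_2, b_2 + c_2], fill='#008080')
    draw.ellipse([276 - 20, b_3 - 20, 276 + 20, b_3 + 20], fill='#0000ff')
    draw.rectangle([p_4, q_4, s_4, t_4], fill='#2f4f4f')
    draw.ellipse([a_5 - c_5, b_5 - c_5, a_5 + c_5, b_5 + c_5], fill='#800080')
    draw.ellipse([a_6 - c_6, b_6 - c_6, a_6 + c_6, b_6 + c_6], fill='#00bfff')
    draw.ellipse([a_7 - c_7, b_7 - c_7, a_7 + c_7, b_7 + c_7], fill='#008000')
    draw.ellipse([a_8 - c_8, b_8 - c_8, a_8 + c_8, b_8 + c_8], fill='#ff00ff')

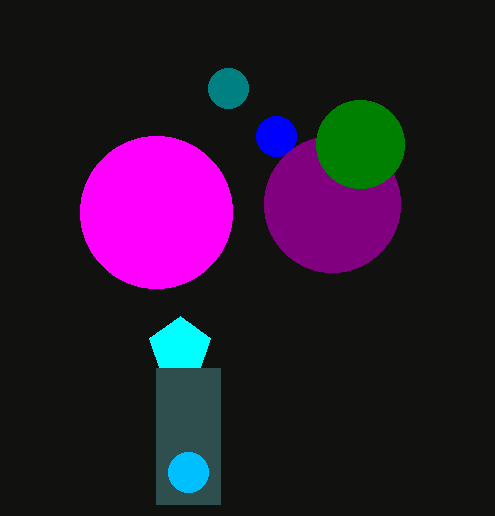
a_1 = 180; b_1 = 348; c_1 = 32; a_2 = 228; b_2 = 88; c_2 = 20; b_3 = 136; p_4 = 156; q_4 = 368; s_4 = 220; t_4 = 504; a_5 = 332; b_5 = 204; c_5 = 68; a_6 = 188; b_6 = 472; c_6 = 20; a_7 = 360; b_7 = 144; c_7 = 44; a_8 = 156; b_8 = 212; c_8 = 76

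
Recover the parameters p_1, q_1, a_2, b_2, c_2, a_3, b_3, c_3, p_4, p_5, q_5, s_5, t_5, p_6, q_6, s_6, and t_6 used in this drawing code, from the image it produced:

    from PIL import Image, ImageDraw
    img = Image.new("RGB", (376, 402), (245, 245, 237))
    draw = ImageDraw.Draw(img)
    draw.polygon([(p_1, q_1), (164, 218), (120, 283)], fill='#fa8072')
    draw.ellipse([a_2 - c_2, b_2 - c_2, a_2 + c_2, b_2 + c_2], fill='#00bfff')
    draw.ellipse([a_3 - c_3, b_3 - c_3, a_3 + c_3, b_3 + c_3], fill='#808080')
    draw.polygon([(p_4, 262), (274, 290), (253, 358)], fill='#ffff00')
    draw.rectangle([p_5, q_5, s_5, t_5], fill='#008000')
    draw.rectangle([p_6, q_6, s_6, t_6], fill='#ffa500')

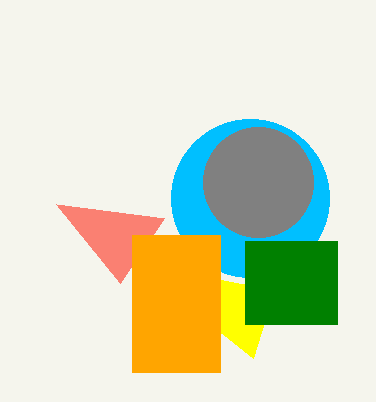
p_1 = 56, q_1 = 204, a_2 = 250, b_2 = 198, c_2 = 79, a_3 = 258, b_3 = 182, c_3 = 55, p_4 = 132, p_5 = 245, q_5 = 241, s_5 = 337, t_5 = 324, p_6 = 132, q_6 = 235, s_6 = 220, t_6 = 372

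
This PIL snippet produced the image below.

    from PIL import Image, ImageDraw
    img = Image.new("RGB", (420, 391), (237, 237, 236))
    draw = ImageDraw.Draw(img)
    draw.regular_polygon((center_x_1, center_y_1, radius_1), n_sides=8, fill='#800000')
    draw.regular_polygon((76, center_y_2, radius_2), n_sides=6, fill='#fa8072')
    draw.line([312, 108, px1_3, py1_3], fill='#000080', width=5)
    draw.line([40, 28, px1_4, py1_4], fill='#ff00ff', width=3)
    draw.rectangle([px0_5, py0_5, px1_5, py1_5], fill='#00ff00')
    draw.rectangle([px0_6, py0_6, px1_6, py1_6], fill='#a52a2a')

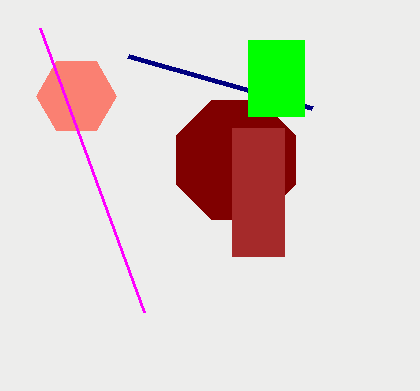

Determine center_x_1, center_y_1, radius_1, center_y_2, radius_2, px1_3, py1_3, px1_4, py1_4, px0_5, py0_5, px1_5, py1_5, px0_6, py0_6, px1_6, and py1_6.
center_x_1 = 236
center_y_1 = 160
radius_1 = 64
center_y_2 = 96
radius_2 = 40
px1_3 = 128
py1_3 = 56
px1_4 = 144
py1_4 = 312
px0_5 = 248
py0_5 = 40
px1_5 = 304
py1_5 = 116
px0_6 = 232
py0_6 = 128
px1_6 = 284
py1_6 = 256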